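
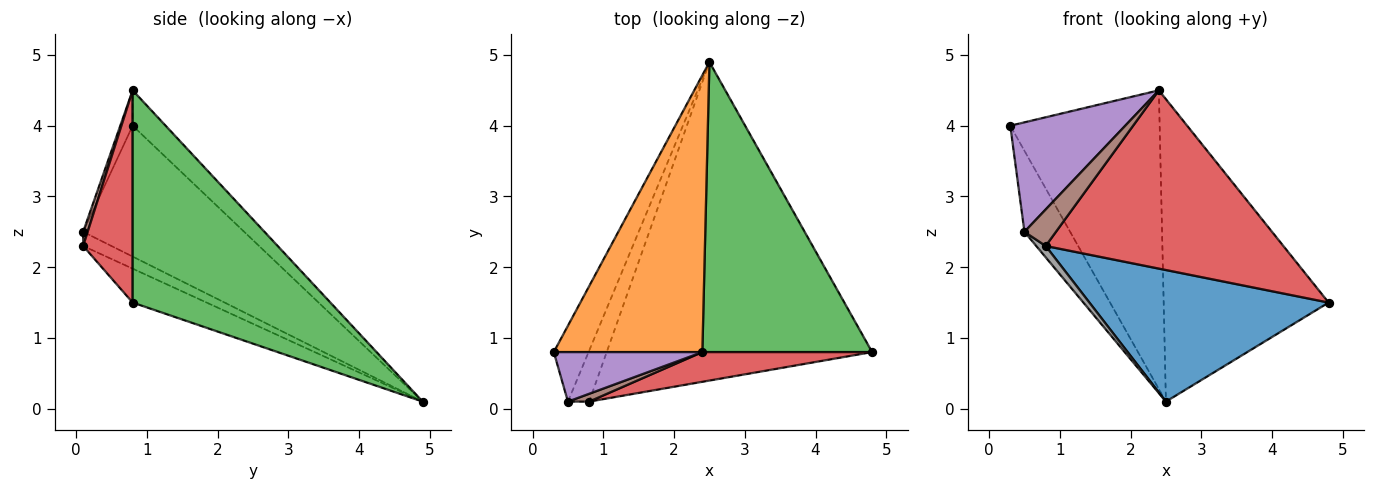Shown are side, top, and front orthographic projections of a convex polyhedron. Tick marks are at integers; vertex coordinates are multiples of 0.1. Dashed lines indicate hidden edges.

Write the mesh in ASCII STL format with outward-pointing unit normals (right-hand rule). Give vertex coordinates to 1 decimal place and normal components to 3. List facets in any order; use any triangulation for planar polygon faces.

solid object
 facet normal -0.117 -0.379 -0.918
  outer loop
   vertex 0.8 0.1 2.3
   vertex 2.5 4.9 0.1
   vertex 4.8 0.8 1.5
  endloop
 endfacet
 facet normal -0.160 0.724 0.671
  outer loop
   vertex 2.4 0.8 4.5
   vertex 2.5 4.9 0.1
   vertex 0.3 0.8 4.0
  endloop
 endfacet
 facet normal 0.654 0.546 0.523
  outer loop
   vertex 2.4 0.8 4.5
   vertex 4.8 0.8 1.5
   vertex 2.5 4.9 0.1
  endloop
 endfacet
 facet normal 0.201 -0.966 0.161
  outer loop
   vertex 2.4 0.8 4.5
   vertex 0.8 0.1 2.3
   vertex 4.8 0.8 1.5
  endloop
 endfacet
 facet normal -0.098 -0.907 0.410
  outer loop
   vertex 0.5 0.1 2.5
   vertex 2.4 0.8 4.5
   vertex 0.3 0.8 4.0
  endloop
 endfacet
 facet normal 0.138 -0.968 0.208
  outer loop
   vertex 0.5 0.1 2.5
   vertex 0.8 0.1 2.3
   vertex 2.4 0.8 4.5
  endloop
 endfacet
 facet normal -0.932 0.264 -0.248
  outer loop
   vertex 0.5 0.1 2.5
   vertex 0.3 0.8 4.0
   vertex 2.5 4.9 0.1
  endloop
 endfacet
 facet normal -0.545 -0.182 -0.818
  outer loop
   vertex 0.5 0.1 2.5
   vertex 2.5 4.9 0.1
   vertex 0.8 0.1 2.3
  endloop
 endfacet
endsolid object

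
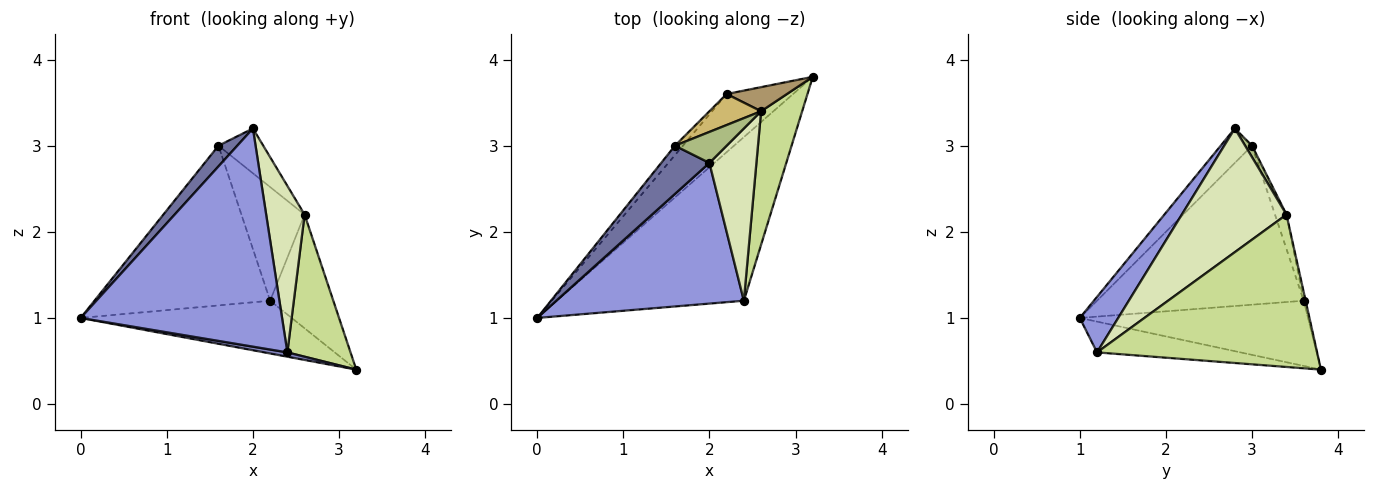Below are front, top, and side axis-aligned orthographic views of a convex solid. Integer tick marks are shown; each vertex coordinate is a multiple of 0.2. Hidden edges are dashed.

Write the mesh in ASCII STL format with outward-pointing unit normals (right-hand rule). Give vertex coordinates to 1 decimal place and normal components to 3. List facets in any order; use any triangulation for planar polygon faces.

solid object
 facet normal -0.549 -0.329 0.768
  outer loop
   vertex 1.6 3.0 3.0
   vertex 0.0 1.0 1.0
   vertex 2.0 2.8 3.2
  endloop
 endfacet
 facet normal -0.162 -0.026 -0.986
  outer loop
   vertex 2.4 1.2 0.6
   vertex 0.0 1.0 1.0
   vertex 3.2 3.8 0.4
  endloop
 endfacet
 facet normal 0.158 -0.830 0.535
  outer loop
   vertex 2.4 1.2 0.6
   vertex 2.0 2.8 3.2
   vertex 0.0 1.0 1.0
  endloop
 endfacet
 facet normal -0.588 0.544 -0.599
  outer loop
   vertex 2.2 3.6 1.2
   vertex 3.2 3.8 0.4
   vertex 0.0 1.0 1.0
  endloop
 endfacet
 facet normal -0.761 0.647 -0.038
  outer loop
   vertex 2.2 3.6 1.2
   vertex 0.0 1.0 1.0
   vertex 1.6 3.0 3.0
  endloop
 endfacet
 facet normal 0.125 0.816 0.565
  outer loop
   vertex 2.6 3.4 2.2
   vertex 1.6 3.0 3.0
   vertex 2.0 2.8 3.2
  endloop
 endfacet
 facet normal 0.930 -0.267 0.251
  outer loop
   vertex 2.6 3.4 2.2
   vertex 2.4 1.2 0.6
   vertex 3.2 3.8 0.4
  endloop
 endfacet
 facet normal 0.884 -0.325 0.336
  outer loop
   vertex 2.6 3.4 2.2
   vertex 2.0 2.8 3.2
   vertex 2.4 1.2 0.6
  endloop
 endfacet
 facet normal -0.030 0.978 0.207
  outer loop
   vertex 2.6 3.4 2.2
   vertex 3.2 3.8 0.4
   vertex 2.2 3.6 1.2
  endloop
 endfacet
 facet normal -0.173 0.950 0.259
  outer loop
   vertex 2.6 3.4 2.2
   vertex 2.2 3.6 1.2
   vertex 1.6 3.0 3.0
  endloop
 endfacet
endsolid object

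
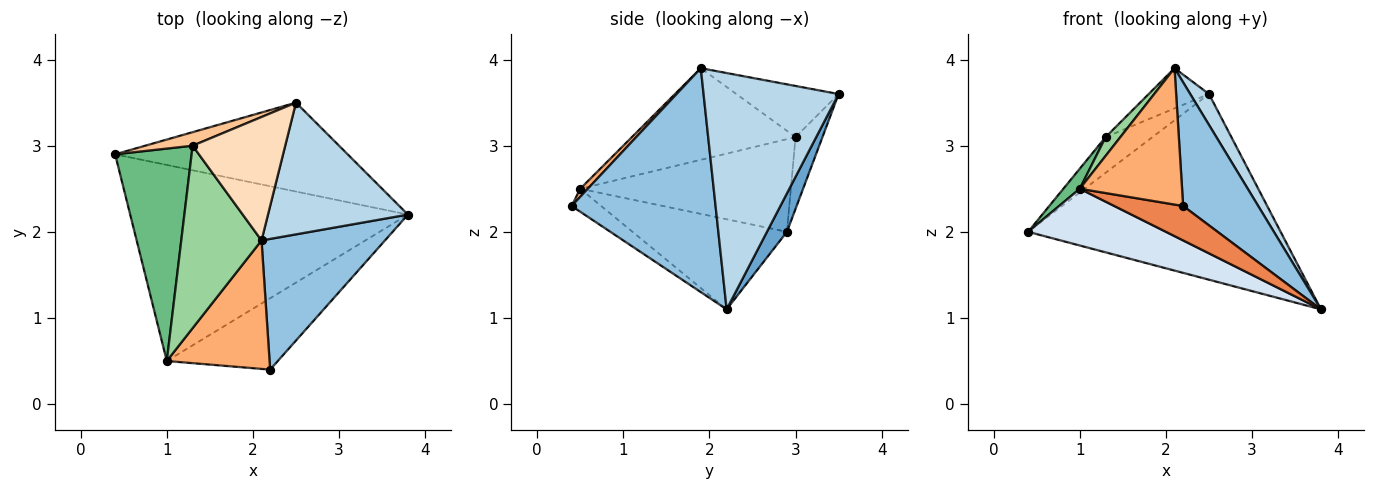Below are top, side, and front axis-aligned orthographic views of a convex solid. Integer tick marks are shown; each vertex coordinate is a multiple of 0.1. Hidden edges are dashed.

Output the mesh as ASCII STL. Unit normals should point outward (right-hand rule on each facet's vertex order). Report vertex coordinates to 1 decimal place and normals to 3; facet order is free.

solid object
 facet normal 0.071 0.900 -0.431
  outer loop
   vertex 2.5 3.5 3.6
   vertex 3.8 2.2 1.1
   vertex 0.4 2.9 2.0
  endloop
 endfacet
 facet normal 0.797 -0.415 0.439
  outer loop
   vertex 2.1 1.9 3.9
   vertex 2.2 0.4 2.3
   vertex 3.8 2.2 1.1
  endloop
 endfacet
 facet normal 0.854 -0.119 0.506
  outer loop
   vertex 2.1 1.9 3.9
   vertex 3.8 2.2 1.1
   vertex 2.5 3.5 3.6
  endloop
 endfacet
 facet normal -0.297 -0.265 -0.917
  outer loop
   vertex 1.0 0.5 2.5
   vertex 0.4 2.9 2.0
   vertex 3.8 2.2 1.1
  endloop
 endfacet
 facet normal -0.183 -0.427 -0.885
  outer loop
   vertex 1.0 0.5 2.5
   vertex 3.8 2.2 1.1
   vertex 2.2 0.4 2.3
  endloop
 endfacet
 facet normal 0.054 -0.727 0.685
  outer loop
   vertex 1.0 0.5 2.5
   vertex 2.2 0.4 2.3
   vertex 2.1 1.9 3.9
  endloop
 endfacet
 facet normal -0.473 0.824 0.312
  outer loop
   vertex 1.3 3.0 3.1
   vertex 2.5 3.5 3.6
   vertex 0.4 2.9 2.0
  endloop
 endfacet
 facet normal -0.465 0.274 0.842
  outer loop
   vertex 1.3 3.0 3.1
   vertex 2.1 1.9 3.9
   vertex 2.5 3.5 3.6
  endloop
 endfacet
 facet normal -0.770 -0.060 0.635
  outer loop
   vertex 1.3 3.0 3.1
   vertex 0.4 2.9 2.0
   vertex 1.0 0.5 2.5
  endloop
 endfacet
 facet normal -0.750 -0.068 0.657
  outer loop
   vertex 1.3 3.0 3.1
   vertex 1.0 0.5 2.5
   vertex 2.1 1.9 3.9
  endloop
 endfacet
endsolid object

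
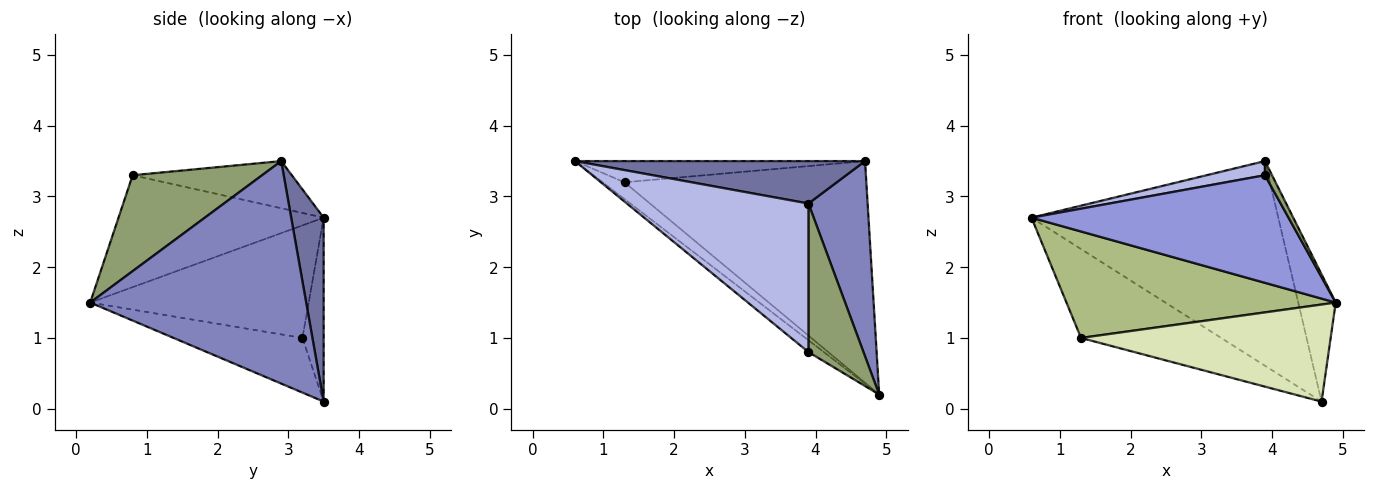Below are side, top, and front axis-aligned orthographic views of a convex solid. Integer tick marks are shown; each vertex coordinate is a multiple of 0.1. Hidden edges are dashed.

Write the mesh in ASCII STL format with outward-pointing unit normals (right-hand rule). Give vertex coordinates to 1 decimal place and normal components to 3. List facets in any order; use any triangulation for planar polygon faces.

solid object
 facet normal 0.128 0.971 0.201
  outer loop
   vertex 3.9 2.9 3.5
   vertex 4.7 3.5 0.1
   vertex 0.6 3.5 2.7
  endloop
 endfacet
 facet normal 0.953 0.165 0.253
  outer loop
   vertex 3.9 2.9 3.5
   vertex 4.9 0.2 1.5
   vertex 4.7 3.5 0.1
  endloop
 endfacet
 facet normal -0.622 -0.779 -0.086
  outer loop
   vertex 3.9 0.8 3.3
   vertex 0.6 3.5 2.7
   vertex 4.9 0.2 1.5
  endloop
 endfacet
 facet normal -0.250 -0.092 0.964
  outer loop
   vertex 3.9 0.8 3.3
   vertex 3.9 2.9 3.5
   vertex 0.6 3.5 2.7
  endloop
 endfacet
 facet normal 0.866 -0.047 0.497
  outer loop
   vertex 3.9 0.8 3.3
   vertex 4.9 0.2 1.5
   vertex 3.9 2.9 3.5
  endloop
 endfacet
 facet normal -0.625 -0.771 -0.122
  outer loop
   vertex 1.3 3.2 1.0
   vertex 4.9 0.2 1.5
   vertex 0.6 3.5 2.7
  endloop
 endfacet
 facet normal -0.146 0.962 -0.230
  outer loop
   vertex 1.3 3.2 1.0
   vertex 0.6 3.5 2.7
   vertex 4.7 3.5 0.1
  endloop
 endfacet
 facet normal -0.203 -0.393 -0.897
  outer loop
   vertex 1.3 3.2 1.0
   vertex 4.7 3.5 0.1
   vertex 4.9 0.2 1.5
  endloop
 endfacet
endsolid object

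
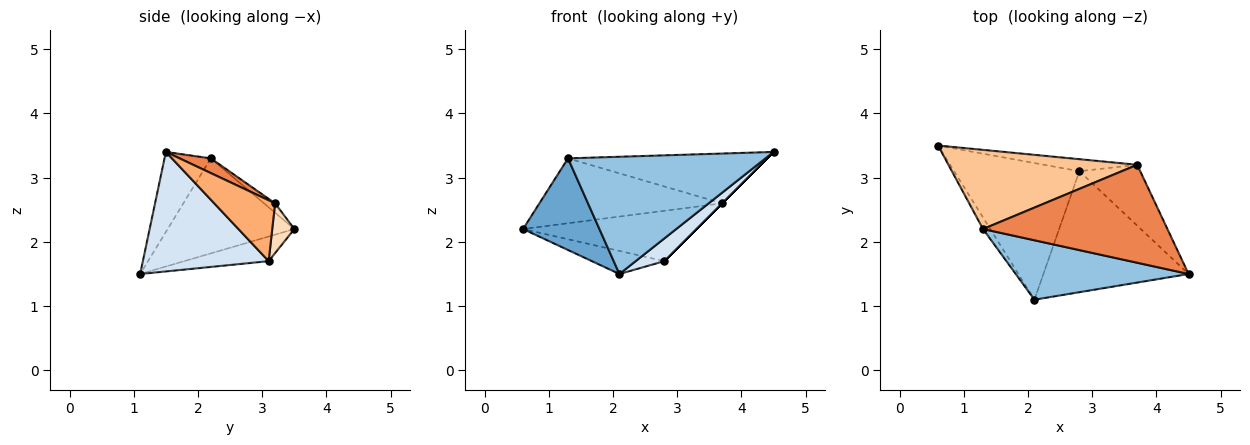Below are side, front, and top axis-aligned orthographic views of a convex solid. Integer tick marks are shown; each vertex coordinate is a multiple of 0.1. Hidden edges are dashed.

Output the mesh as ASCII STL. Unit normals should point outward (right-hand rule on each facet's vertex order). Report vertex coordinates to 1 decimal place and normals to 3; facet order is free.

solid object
 facet normal -0.855 -0.515 -0.065
  outer loop
   vertex 1.3 2.2 3.3
   vertex 0.6 3.5 2.2
   vertex 2.1 1.1 1.5
  endloop
 endfacet
 facet normal -0.205 -0.873 0.443
  outer loop
   vertex 1.3 2.2 3.3
   vertex 2.1 1.1 1.5
   vertex 4.5 1.5 3.4
  endloop
 endfacet
 facet normal -0.190 0.163 -0.968
  outer loop
   vertex 2.8 3.1 1.7
   vertex 2.1 1.1 1.5
   vertex 0.6 3.5 2.2
  endloop
 endfacet
 facet normal 0.629 -0.144 -0.764
  outer loop
   vertex 2.8 3.1 1.7
   vertex 4.5 1.5 3.4
   vertex 2.1 1.1 1.5
  endloop
 endfacet
 facet normal 0.071 0.452 0.889
  outer loop
   vertex 3.7 3.2 2.6
   vertex 1.3 2.2 3.3
   vertex 4.5 1.5 3.4
  endloop
 endfacet
 facet normal 0.707 0.000 -0.707
  outer loop
   vertex 3.7 3.2 2.6
   vertex 4.5 1.5 3.4
   vertex 2.8 3.1 1.7
  endloop
 endfacet
 facet normal -0.038 0.633 0.773
  outer loop
   vertex 3.7 3.2 2.6
   vertex 0.6 3.5 2.2
   vertex 1.3 2.2 3.3
  endloop
 endfacet
 facet normal 0.123 0.965 -0.230
  outer loop
   vertex 3.7 3.2 2.6
   vertex 2.8 3.1 1.7
   vertex 0.6 3.5 2.2
  endloop
 endfacet
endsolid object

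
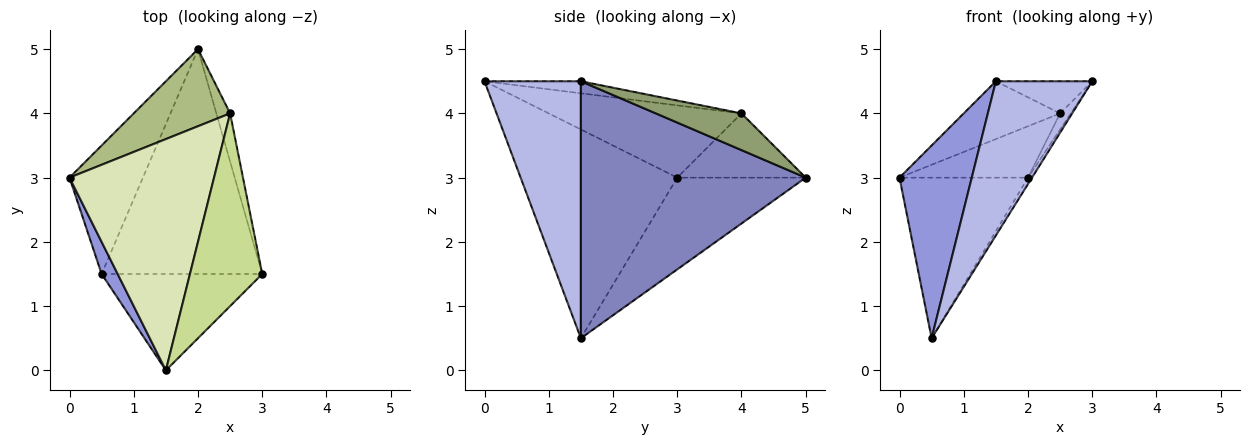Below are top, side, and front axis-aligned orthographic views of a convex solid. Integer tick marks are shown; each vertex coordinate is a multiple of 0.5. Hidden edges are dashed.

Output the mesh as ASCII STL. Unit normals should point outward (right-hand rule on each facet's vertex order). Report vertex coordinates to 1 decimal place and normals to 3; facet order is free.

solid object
 facet normal -0.615 0.615 -0.492
  outer loop
   vertex 0.5 1.5 0.5
   vertex 0.0 3.0 3.0
   vertex 2.0 5.0 3.0
  endloop
 endfacet
 facet normal 0.848 0.015 -0.530
  outer loop
   vertex 0.5 1.5 0.5
   vertex 2.0 5.0 3.0
   vertex 3.0 1.5 4.5
  endloop
 endfacet
 facet normal -0.906 -0.418 0.070
  outer loop
   vertex 1.5 0.0 4.5
   vertex 0.0 3.0 3.0
   vertex 0.5 1.5 0.5
  endloop
 endfacet
 facet normal 0.647 -0.647 -0.404
  outer loop
   vertex 1.5 0.0 4.5
   vertex 0.5 1.5 0.5
   vertex 3.0 1.5 4.5
  endloop
 endfacet
 facet normal 0.930 0.116 -0.349
  outer loop
   vertex 2.5 4.0 4.0
   vertex 3.0 1.5 4.5
   vertex 2.0 5.0 3.0
  endloop
 endfacet
 facet normal -0.485 0.485 0.728
  outer loop
   vertex 2.5 4.0 4.0
   vertex 2.0 5.0 3.0
   vertex 0.0 3.0 3.0
  endloop
 endfacet
 facet normal -0.162 0.162 0.973
  outer loop
   vertex 2.5 4.0 4.0
   vertex 1.5 0.0 4.5
   vertex 3.0 1.5 4.5
  endloop
 endfacet
 facet normal -0.436 0.218 0.873
  outer loop
   vertex 2.5 4.0 4.0
   vertex 0.0 3.0 3.0
   vertex 1.5 0.0 4.5
  endloop
 endfacet
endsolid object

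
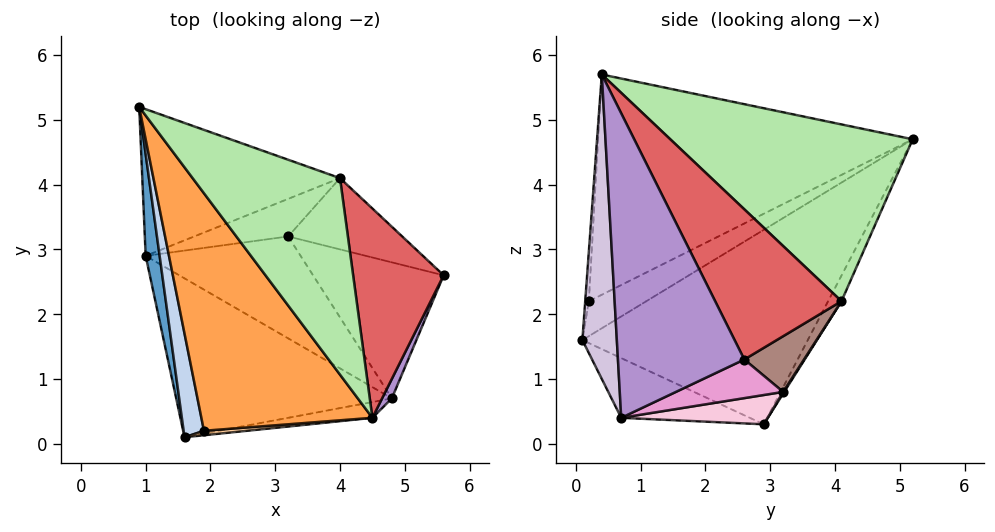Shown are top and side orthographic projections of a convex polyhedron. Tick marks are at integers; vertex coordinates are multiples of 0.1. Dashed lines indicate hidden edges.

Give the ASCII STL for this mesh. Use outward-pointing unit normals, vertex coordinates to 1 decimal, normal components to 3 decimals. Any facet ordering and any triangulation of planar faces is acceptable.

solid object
 facet normal -0.982 -0.178 0.071
  outer loop
   vertex 1.0 2.9 0.3
   vertex 1.6 0.1 1.6
   vertex 0.9 5.2 4.7
  endloop
 endfacet
 facet normal -0.796 -0.391 0.463
  outer loop
   vertex 1.9 0.2 2.2
   vertex 0.9 5.2 4.7
   vertex 1.6 0.1 1.6
  endloop
 endfacet
 facet normal -0.716 -0.421 0.556
  outer loop
   vertex 1.9 0.2 2.2
   vertex 4.5 0.4 5.7
   vertex 0.9 5.2 4.7
  endloop
 endfacet
 facet normal -0.387 -0.858 0.337
  outer loop
   vertex 1.9 0.2 2.2
   vertex 1.6 0.1 1.6
   vertex 4.5 0.4 5.7
  endloop
 endfacet
 facet normal -0.060 0.884 -0.463
  outer loop
   vertex 4.0 4.1 2.2
   vertex 1.0 2.9 0.3
   vertex 0.9 5.2 4.7
  endloop
 endfacet
 facet normal 0.626 0.579 0.522
  outer loop
   vertex 4.0 4.1 2.2
   vertex 0.9 5.2 4.7
   vertex 4.5 0.4 5.7
  endloop
 endfacet
 facet normal 0.733 0.517 0.442
  outer loop
   vertex 4.0 4.1 2.2
   vertex 4.5 0.4 5.7
   vertex 5.6 2.6 1.3
  endloop
 endfacet
 facet normal -0.238 -0.451 -0.860
  outer loop
   vertex 4.8 0.7 0.4
   vertex 1.6 0.1 1.6
   vertex 1.0 2.9 0.3
  endloop
 endfacet
 facet normal 0.916 -0.400 0.029
  outer loop
   vertex 4.8 0.7 0.4
   vertex 5.6 2.6 1.3
   vertex 4.5 0.4 5.7
  endloop
 endfacet
 facet normal 0.167 -0.985 -0.046
  outer loop
   vertex 4.8 0.7 0.4
   vertex 4.5 0.4 5.7
   vertex 1.6 0.1 1.6
  endloop
 endfacet
 facet normal 0.309 0.710 -0.633
  outer loop
   vertex 3.2 3.2 0.8
   vertex 4.0 4.1 2.2
   vertex 5.6 2.6 1.3
  endloop
 endfacet
 facet normal 0.009 0.839 -0.545
  outer loop
   vertex 3.2 3.2 0.8
   vertex 1.0 2.9 0.3
   vertex 4.0 4.1 2.2
  endloop
 endfacet
 facet normal 0.269 0.318 -0.909
  outer loop
   vertex 3.2 3.2 0.8
   vertex 5.6 2.6 1.3
   vertex 4.8 0.7 0.4
  endloop
 endfacet
 facet normal 0.179 0.266 -0.947
  outer loop
   vertex 3.2 3.2 0.8
   vertex 4.8 0.7 0.4
   vertex 1.0 2.9 0.3
  endloop
 endfacet
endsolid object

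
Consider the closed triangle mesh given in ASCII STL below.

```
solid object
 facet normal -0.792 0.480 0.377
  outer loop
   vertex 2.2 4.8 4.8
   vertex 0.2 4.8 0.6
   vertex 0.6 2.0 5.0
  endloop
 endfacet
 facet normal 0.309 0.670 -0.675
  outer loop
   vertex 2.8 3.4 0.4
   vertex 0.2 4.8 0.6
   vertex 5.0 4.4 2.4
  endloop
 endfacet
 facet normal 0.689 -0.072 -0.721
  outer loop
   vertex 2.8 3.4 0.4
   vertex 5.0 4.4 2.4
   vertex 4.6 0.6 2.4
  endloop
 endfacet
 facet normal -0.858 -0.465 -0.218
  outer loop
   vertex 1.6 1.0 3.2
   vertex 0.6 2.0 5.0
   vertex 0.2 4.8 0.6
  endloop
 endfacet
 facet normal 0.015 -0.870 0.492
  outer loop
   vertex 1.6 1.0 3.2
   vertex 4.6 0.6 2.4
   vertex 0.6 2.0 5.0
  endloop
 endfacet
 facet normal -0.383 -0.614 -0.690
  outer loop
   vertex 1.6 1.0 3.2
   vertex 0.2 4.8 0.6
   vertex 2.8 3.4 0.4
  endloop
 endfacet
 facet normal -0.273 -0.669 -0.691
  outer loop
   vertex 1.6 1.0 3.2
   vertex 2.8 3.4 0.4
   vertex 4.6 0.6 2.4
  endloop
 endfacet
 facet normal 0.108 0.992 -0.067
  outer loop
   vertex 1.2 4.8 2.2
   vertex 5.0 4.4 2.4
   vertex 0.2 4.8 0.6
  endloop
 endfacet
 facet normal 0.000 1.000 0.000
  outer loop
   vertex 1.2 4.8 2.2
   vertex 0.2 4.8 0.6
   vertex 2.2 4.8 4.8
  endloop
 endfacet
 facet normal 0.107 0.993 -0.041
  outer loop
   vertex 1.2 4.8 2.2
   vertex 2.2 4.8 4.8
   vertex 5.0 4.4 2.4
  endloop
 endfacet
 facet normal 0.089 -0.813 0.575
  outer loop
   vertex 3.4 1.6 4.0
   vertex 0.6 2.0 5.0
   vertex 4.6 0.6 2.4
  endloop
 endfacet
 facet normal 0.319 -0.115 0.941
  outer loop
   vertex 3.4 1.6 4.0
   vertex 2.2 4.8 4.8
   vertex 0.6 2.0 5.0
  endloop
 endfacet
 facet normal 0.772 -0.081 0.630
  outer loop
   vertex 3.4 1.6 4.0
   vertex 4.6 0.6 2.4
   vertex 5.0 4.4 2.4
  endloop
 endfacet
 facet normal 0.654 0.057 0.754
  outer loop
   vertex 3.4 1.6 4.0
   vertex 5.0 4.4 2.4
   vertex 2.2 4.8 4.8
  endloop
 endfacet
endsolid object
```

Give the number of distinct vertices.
9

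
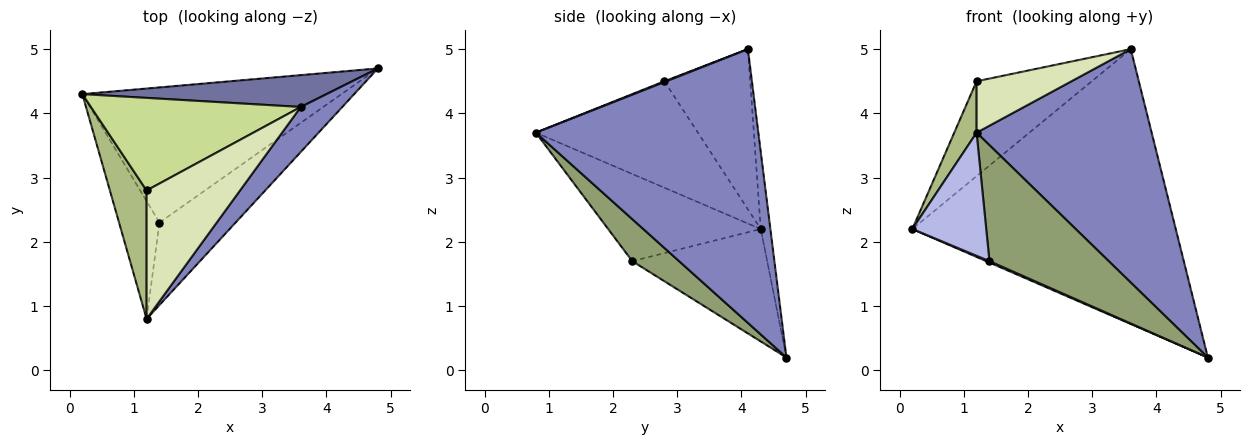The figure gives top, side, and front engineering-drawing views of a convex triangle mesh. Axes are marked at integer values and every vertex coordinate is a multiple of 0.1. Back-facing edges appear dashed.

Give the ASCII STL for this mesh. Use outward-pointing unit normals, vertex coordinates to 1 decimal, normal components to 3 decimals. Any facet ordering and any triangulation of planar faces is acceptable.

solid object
 facet normal -0.036 0.993 0.115
  outer loop
   vertex 3.6 4.1 5.0
   vertex 4.8 4.7 0.2
   vertex 0.2 4.3 2.2
  endloop
 endfacet
 facet normal 0.780 -0.614 0.118
  outer loop
   vertex 3.6 4.1 5.0
   vertex 1.2 0.8 3.7
   vertex 4.8 4.7 0.2
  endloop
 endfacet
 facet normal -0.398 -0.009 -0.917
  outer loop
   vertex 1.4 2.3 1.7
   vertex 0.2 4.3 2.2
   vertex 4.8 4.7 0.2
  endloop
 endfacet
 facet normal -0.831 -0.402 -0.385
  outer loop
   vertex 1.4 2.3 1.7
   vertex 1.2 0.8 3.7
   vertex 0.2 4.3 2.2
  endloop
 endfacet
 facet normal 0.305 -0.776 -0.552
  outer loop
   vertex 1.4 2.3 1.7
   vertex 4.8 4.7 0.2
   vertex 1.2 0.8 3.7
  endloop
 endfacet
 facet normal -0.937 -0.129 0.323
  outer loop
   vertex 1.2 2.8 4.5
   vertex 0.2 4.3 2.2
   vertex 1.2 0.8 3.7
  endloop
 endfacet
 facet normal -0.470 0.631 0.616
  outer loop
   vertex 1.2 2.8 4.5
   vertex 3.6 4.1 5.0
   vertex 0.2 4.3 2.2
  endloop
 endfacet
 facet normal 0.008 -0.371 0.928
  outer loop
   vertex 1.2 2.8 4.5
   vertex 1.2 0.8 3.7
   vertex 3.6 4.1 5.0
  endloop
 endfacet
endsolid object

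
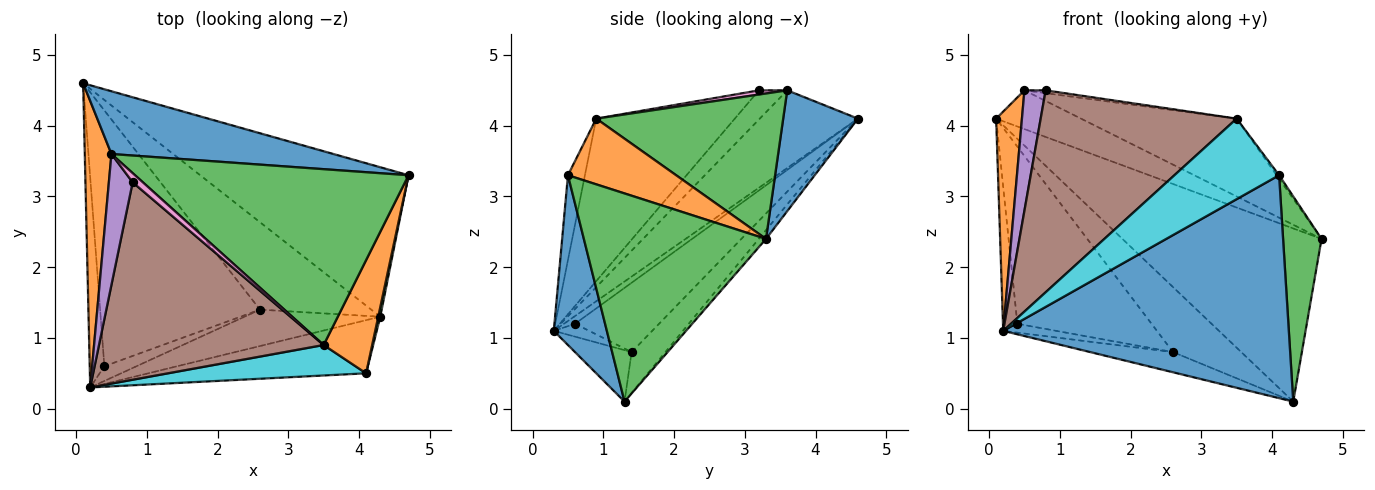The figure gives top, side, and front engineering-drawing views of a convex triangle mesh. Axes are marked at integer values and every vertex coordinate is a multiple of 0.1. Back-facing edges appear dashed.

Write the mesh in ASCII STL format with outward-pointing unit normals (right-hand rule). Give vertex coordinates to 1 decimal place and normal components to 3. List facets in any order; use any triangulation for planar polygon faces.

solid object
 facet normal 0.420 0.477 0.772
  outer loop
   vertex 0.5 3.6 4.5
   vertex 4.7 3.3 2.4
   vertex 0.1 4.6 4.1
  endloop
 endfacet
 facet normal -0.918 -0.241 0.315
  outer loop
   vertex 0.5 3.6 4.5
   vertex 0.1 4.6 4.1
   vertex 0.2 0.3 1.1
  endloop
 endfacet
 facet normal 0.437 0.364 0.822
  outer loop
   vertex 3.5 0.9 4.1
   vertex 4.7 3.3 2.4
   vertex 0.5 3.6 4.5
  endloop
 endfacet
 facet normal -0.028 0.757 -0.653
  outer loop
   vertex 4.3 1.3 0.1
   vertex 0.1 4.6 4.1
   vertex 4.7 3.3 2.4
  endloop
 endfacet
 facet normal -0.670 -0.502 0.547
  outer loop
   vertex 0.8 3.2 4.5
   vertex 0.5 3.6 4.5
   vertex 0.2 0.3 1.1
  endloop
 endfacet
 facet normal -0.451 -0.638 0.624
  outer loop
   vertex 0.8 3.2 4.5
   vertex 0.2 0.3 1.1
   vertex 3.5 0.9 4.1
  endloop
 endfacet
 facet normal 0.365 0.274 0.890
  outer loop
   vertex 0.8 3.2 4.5
   vertex 3.5 0.9 4.1
   vertex 0.5 3.6 4.5
  endloop
 endfacet
 facet normal -0.283 0.572 -0.770
  outer loop
   vertex 2.6 1.4 0.8
   vertex 0.1 4.6 4.1
   vertex 4.3 1.3 0.1
  endloop
 endfacet
 facet normal -0.315 0.460 -0.830
  outer loop
   vertex 2.6 1.4 0.8
   vertex 4.3 1.3 0.1
   vertex 0.2 0.3 1.1
  endloop
 endfacet
 facet normal -0.150 -0.925 0.350
  outer loop
   vertex 4.1 0.5 3.3
   vertex 3.5 0.9 4.1
   vertex 0.2 0.3 1.1
  endloop
 endfacet
 facet normal 0.178 -0.957 -0.228
  outer loop
   vertex 4.1 0.5 3.3
   vertex 0.2 0.3 1.1
   vertex 4.3 1.3 0.1
  endloop
 endfacet
 facet normal 0.804 0.019 0.594
  outer loop
   vertex 4.1 0.5 3.3
   vertex 4.7 3.3 2.4
   vertex 3.5 0.9 4.1
  endloop
 endfacet
 facet normal 0.978 -0.207 0.009
  outer loop
   vertex 4.1 0.5 3.3
   vertex 4.3 1.3 0.1
   vertex 4.7 3.3 2.4
  endloop
 endfacet
 facet normal -0.399 0.518 -0.756
  outer loop
   vertex 0.4 0.6 1.2
   vertex 0.2 0.3 1.1
   vertex 0.1 4.6 4.1
  endloop
 endfacet
 facet normal -0.336 0.536 -0.774
  outer loop
   vertex 0.4 0.6 1.2
   vertex 0.1 4.6 4.1
   vertex 2.6 1.4 0.8
  endloop
 endfacet
 facet normal -0.324 0.487 -0.811
  outer loop
   vertex 0.4 0.6 1.2
   vertex 2.6 1.4 0.8
   vertex 0.2 0.3 1.1
  endloop
 endfacet
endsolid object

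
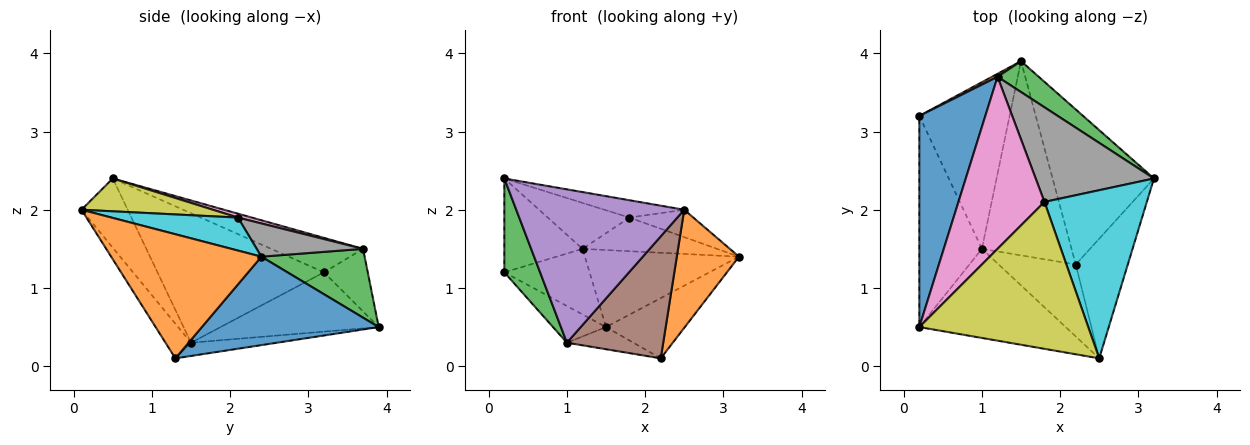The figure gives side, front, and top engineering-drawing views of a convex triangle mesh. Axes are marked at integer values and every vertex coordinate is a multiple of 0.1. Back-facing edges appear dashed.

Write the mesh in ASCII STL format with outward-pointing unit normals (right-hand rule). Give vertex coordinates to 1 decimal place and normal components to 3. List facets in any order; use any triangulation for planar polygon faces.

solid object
 facet normal 0.631 0.281 -0.723
  outer loop
   vertex 2.2 1.3 0.1
   vertex 1.5 3.9 0.5
   vertex 3.2 2.4 1.4
  endloop
 endfacet
 facet normal 0.862 -0.356 -0.361
  outer loop
   vertex 2.5 0.1 2.0
   vertex 2.2 1.3 0.1
   vertex 3.2 2.4 1.4
  endloop
 endfacet
 facet normal 0.528 0.788 0.316
  outer loop
   vertex 1.2 3.7 1.5
   vertex 3.2 2.4 1.4
   vertex 1.5 3.9 0.5
  endloop
 endfacet
 facet normal -0.145 0.112 -0.983
  outer loop
   vertex 1.0 1.5 0.3
   vertex 1.5 3.9 0.5
   vertex 2.2 1.3 0.1
  endloop
 endfacet
 facet normal -0.231 -0.841 -0.489
  outer loop
   vertex 1.0 1.5 0.3
   vertex 2.5 0.1 2.0
   vertex 0.2 0.5 2.4
  endloop
 endfacet
 facet normal -0.223 -0.840 -0.495
  outer loop
   vertex 1.0 1.5 0.3
   vertex 2.2 1.3 0.1
   vertex 2.5 0.1 2.0
  endloop
 endfacet
 facet normal 0.044 0.258 0.965
  outer loop
   vertex 1.8 2.1 1.9
   vertex 1.2 3.7 1.5
   vertex 0.2 0.5 2.4
  endloop
 endfacet
 facet normal 0.256 0.324 0.911
  outer loop
   vertex 1.8 2.1 1.9
   vertex 3.2 2.4 1.4
   vertex 1.2 3.7 1.5
  endloop
 endfacet
 facet normal 0.190 0.115 0.975
  outer loop
   vertex 1.8 2.1 1.9
   vertex 0.2 0.5 2.4
   vertex 2.5 0.1 2.0
  endloop
 endfacet
 facet normal 0.303 0.153 0.941
  outer loop
   vertex 1.8 2.1 1.9
   vertex 2.5 0.1 2.0
   vertex 3.2 2.4 1.4
  endloop
 endfacet
 facet normal -0.431 0.367 0.825
  outer loop
   vertex 0.2 3.2 1.2
   vertex 0.2 0.5 2.4
   vertex 1.2 3.7 1.5
  endloop
 endfacet
 facet normal -0.457 0.889 0.041
  outer loop
   vertex 0.2 3.2 1.2
   vertex 1.2 3.7 1.5
   vertex 1.5 3.9 0.5
  endloop
 endfacet
 facet normal -0.884 -0.190 -0.427
  outer loop
   vertex 0.2 3.2 1.2
   vertex 1.0 1.5 0.3
   vertex 0.2 0.5 2.4
  endloop
 endfacet
 facet normal -0.540 0.181 -0.822
  outer loop
   vertex 0.2 3.2 1.2
   vertex 1.5 3.9 0.5
   vertex 1.0 1.5 0.3
  endloop
 endfacet
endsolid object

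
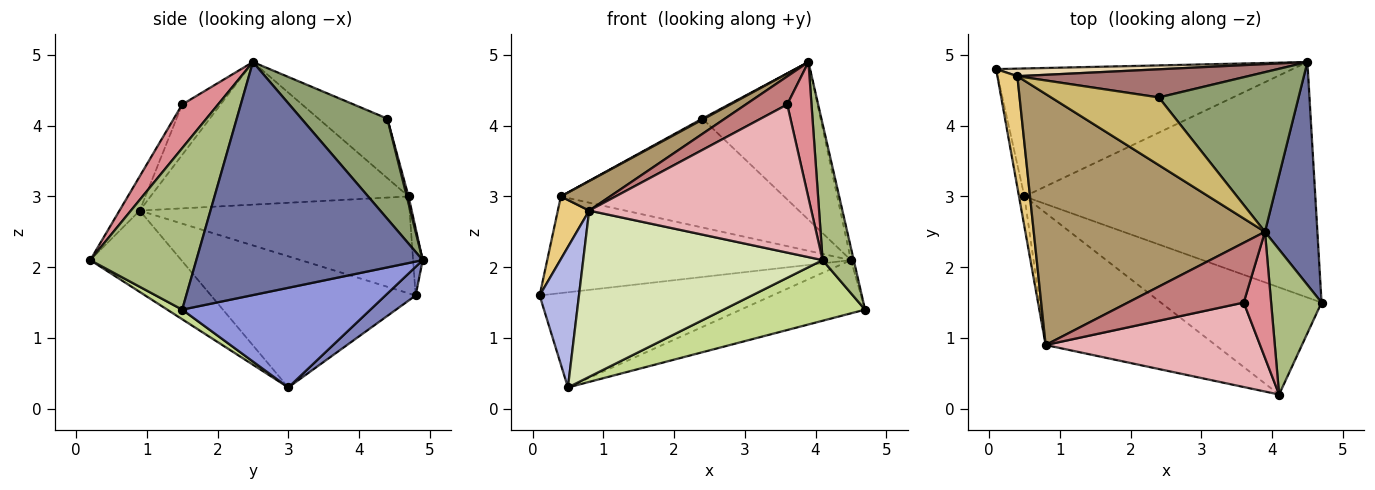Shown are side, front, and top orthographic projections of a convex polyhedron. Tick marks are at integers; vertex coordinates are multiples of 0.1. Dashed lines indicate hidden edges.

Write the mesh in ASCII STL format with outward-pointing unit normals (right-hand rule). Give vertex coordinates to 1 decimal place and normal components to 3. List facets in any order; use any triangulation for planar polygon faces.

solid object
 facet normal 0.976 0.012 0.219
  outer loop
   vertex 3.9 2.5 4.9
   vertex 4.7 1.5 1.4
   vertex 4.5 4.9 2.1
  endloop
 endfacet
 facet normal 0.077 0.595 -0.800
  outer loop
   vertex 0.5 3.0 0.3
   vertex 0.1 4.8 1.6
   vertex 4.5 4.9 2.1
  endloop
 endfacet
 facet normal 0.317 0.209 -0.925
  outer loop
   vertex 0.5 3.0 0.3
   vertex 4.5 4.9 2.1
   vertex 4.7 1.5 1.4
  endloop
 endfacet
 facet normal -0.981 -0.189 -0.041
  outer loop
   vertex 0.5 3.0 0.3
   vertex 0.8 0.9 2.8
   vertex 0.1 4.8 1.6
  endloop
 endfacet
 facet normal 0.455 0.626 0.634
  outer loop
   vertex 2.4 4.4 4.1
   vertex 3.9 2.5 4.9
   vertex 4.5 4.9 2.1
  endloop
 endfacet
 facet normal 0.919 -0.270 0.287
  outer loop
   vertex 4.1 0.2 2.1
   vertex 4.7 1.5 1.4
   vertex 3.9 2.5 4.9
  endloop
 endfacet
 facet normal 0.052 -0.492 -0.869
  outer loop
   vertex 4.1 0.2 2.1
   vertex 0.5 3.0 0.3
   vertex 4.7 1.5 1.4
  endloop
 endfacet
 facet normal -0.286 -0.750 -0.596
  outer loop
   vertex 4.1 0.2 2.1
   vertex 0.8 0.9 2.8
   vertex 0.5 3.0 0.3
  endloop
 endfacet
 facet normal -0.522 -0.100 0.847
  outer loop
   vertex 0.4 4.7 3.0
   vertex 0.8 0.9 2.8
   vertex 3.9 2.5 4.9
  endloop
 endfacet
 facet normal -0.483 -0.013 0.875
  outer loop
   vertex 0.4 4.7 3.0
   vertex 3.9 2.5 4.9
   vertex 2.4 4.4 4.1
  endloop
 endfacet
 facet normal -0.973 -0.113 0.200
  outer loop
   vertex 0.4 4.7 3.0
   vertex 0.1 4.8 1.6
   vertex 0.8 0.9 2.8
  endloop
 endfacet
 facet normal -0.032 0.996 0.078
  outer loop
   vertex 0.4 4.7 3.0
   vertex 4.5 4.9 2.1
   vertex 0.1 4.8 1.6
  endloop
 endfacet
 facet normal 0.008 0.968 0.250
  outer loop
   vertex 0.4 4.7 3.0
   vertex 2.4 4.4 4.1
   vertex 4.5 4.9 2.1
  endloop
 endfacet
 facet normal -0.366 -0.395 0.842
  outer loop
   vertex 3.6 1.5 4.3
   vertex 3.9 2.5 4.9
   vertex 0.8 0.9 2.8
  endloop
 endfacet
 facet normal 0.735 -0.497 0.461
  outer loop
   vertex 3.6 1.5 4.3
   vertex 4.1 0.2 2.1
   vertex 3.9 2.5 4.9
  endloop
 endfacet
 facet normal -0.079 -0.866 0.494
  outer loop
   vertex 3.6 1.5 4.3
   vertex 0.8 0.9 2.8
   vertex 4.1 0.2 2.1
  endloop
 endfacet
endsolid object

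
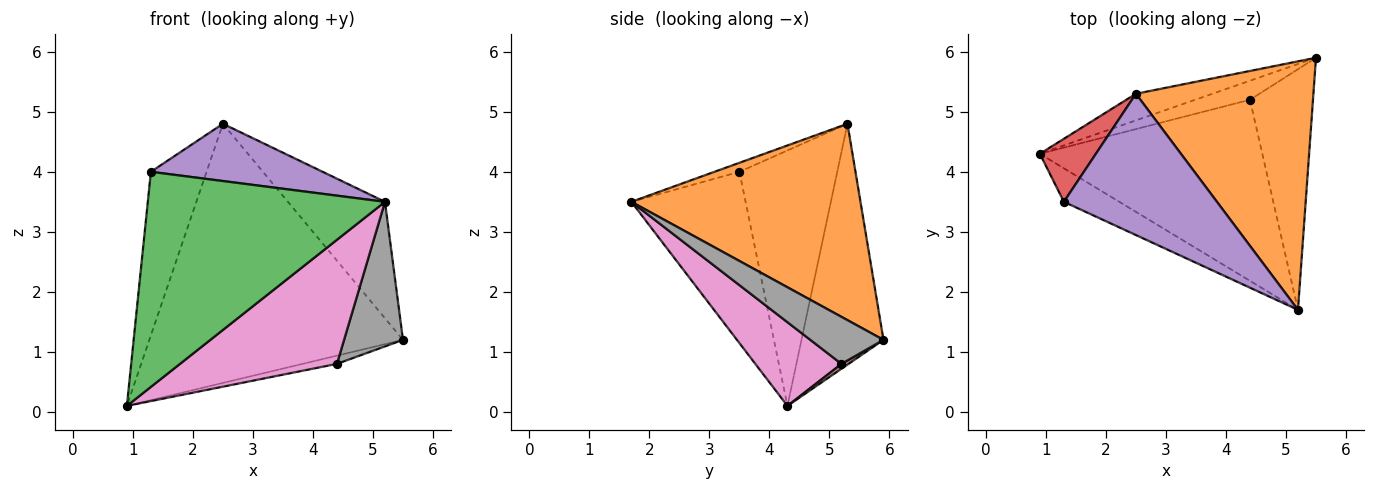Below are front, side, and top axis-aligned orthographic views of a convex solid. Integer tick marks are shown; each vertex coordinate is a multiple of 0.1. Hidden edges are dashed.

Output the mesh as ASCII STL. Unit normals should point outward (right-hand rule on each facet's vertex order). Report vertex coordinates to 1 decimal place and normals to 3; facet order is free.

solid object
 facet normal -0.306 0.947 -0.097
  outer loop
   vertex 2.5 5.3 4.8
   vertex 5.5 5.9 1.2
   vertex 0.9 4.3 0.1
  endloop
 endfacet
 facet normal 0.708 0.300 0.640
  outer loop
   vertex 2.5 5.3 4.8
   vertex 5.2 1.7 3.5
   vertex 5.5 5.9 1.2
  endloop
 endfacet
 facet normal -0.430 -0.892 -0.139
  outer loop
   vertex 1.3 3.5 4.0
   vertex 0.9 4.3 0.1
   vertex 5.2 1.7 3.5
  endloop
 endfacet
 facet normal -0.854 0.486 0.187
  outer loop
   vertex 1.3 3.5 4.0
   vertex 2.5 5.3 4.8
   vertex 0.9 4.3 0.1
  endloop
 endfacet
 facet normal -0.054 -0.375 0.925
  outer loop
   vertex 1.3 3.5 4.0
   vertex 5.2 1.7 3.5
   vertex 2.5 5.3 4.8
  endloop
 endfacet
 facet normal 0.081 0.395 -0.915
  outer loop
   vertex 4.4 5.2 0.8
   vertex 0.9 4.3 0.1
   vertex 5.5 5.9 1.2
  endloop
 endfacet
 facet normal 0.296 -0.540 -0.788
  outer loop
   vertex 4.4 5.2 0.8
   vertex 5.2 1.7 3.5
   vertex 0.9 4.3 0.1
  endloop
 endfacet
 facet normal 0.539 -0.434 -0.722
  outer loop
   vertex 4.4 5.2 0.8
   vertex 5.5 5.9 1.2
   vertex 5.2 1.7 3.5
  endloop
 endfacet
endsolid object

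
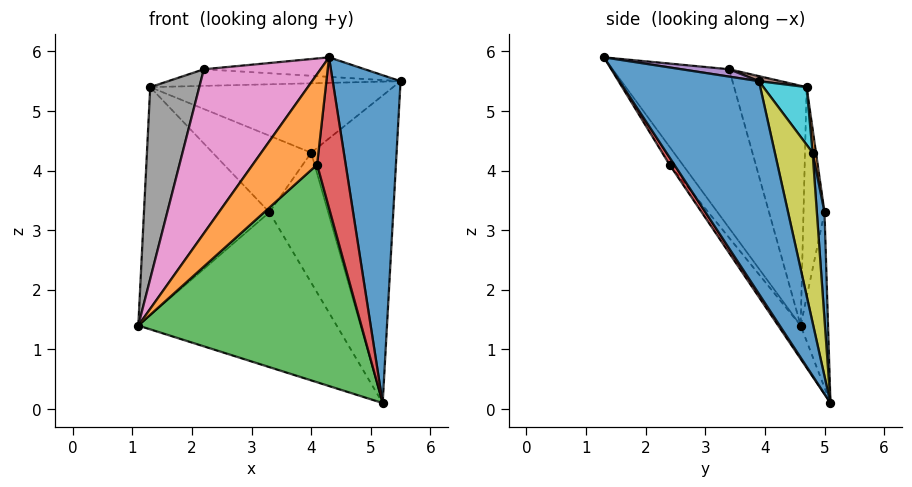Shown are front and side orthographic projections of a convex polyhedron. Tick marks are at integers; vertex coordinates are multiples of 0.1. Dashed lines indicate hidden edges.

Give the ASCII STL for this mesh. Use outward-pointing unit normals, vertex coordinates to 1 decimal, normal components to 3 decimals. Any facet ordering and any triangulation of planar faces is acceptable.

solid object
 facet normal 0.890 -0.433 -0.146
  outer loop
   vertex 5.2 5.1 0.1
   vertex 5.5 3.9 5.5
   vertex 4.3 1.3 5.9
  endloop
 endfacet
 facet normal -0.173 -0.849 -0.500
  outer loop
   vertex 4.1 2.4 4.1
   vertex 4.3 1.3 5.9
   vertex 1.1 4.6 1.4
  endloop
 endfacet
 facet normal -0.082 -0.815 -0.573
  outer loop
   vertex 4.1 2.4 4.1
   vertex 1.1 4.6 1.4
   vertex 5.2 5.1 0.1
  endloop
 endfacet
 facet normal 0.139 -0.838 -0.528
  outer loop
   vertex 4.1 2.4 4.1
   vertex 5.2 5.1 0.1
   vertex 4.3 1.3 5.9
  endloop
 endfacet
 facet normal 0.040 0.134 0.990
  outer loop
   vertex 2.2 3.4 5.7
   vertex 4.3 1.3 5.9
   vertex 5.5 3.9 5.5
  endloop
 endfacet
 facet normal 0.023 0.240 0.971
  outer loop
   vertex 2.2 3.4 5.7
   vertex 5.5 3.9 5.5
   vertex 1.3 4.7 5.4
  endloop
 endfacet
 facet normal -0.706 -0.708 -0.017
  outer loop
   vertex 2.2 3.4 5.7
   vertex 1.1 4.6 1.4
   vertex 4.3 1.3 5.9
  endloop
 endfacet
 facet normal -0.827 -0.560 0.055
  outer loop
   vertex 2.2 3.4 5.7
   vertex 1.3 4.7 5.4
   vertex 1.1 4.6 1.4
  endloop
 endfacet
 facet normal 0.398 0.900 0.178
  outer loop
   vertex 4.0 4.8 4.3
   vertex 5.5 3.9 5.5
   vertex 5.2 5.1 0.1
  endloop
 endfacet
 facet normal 0.155 0.874 0.461
  outer loop
   vertex 4.0 4.8 4.3
   vertex 1.3 4.7 5.4
   vertex 5.5 3.9 5.5
  endloop
 endfacet
 facet normal 0.129 0.986 0.107
  outer loop
   vertex 3.3 5.0 3.3
   vertex 4.0 4.8 4.3
   vertex 5.2 5.1 0.1
  endloop
 endfacet
 facet normal 0.034 0.984 0.173
  outer loop
   vertex 3.3 5.0 3.3
   vertex 1.3 4.7 5.4
   vertex 4.0 4.8 4.3
  endloop
 endfacet
 facet normal -0.137 0.989 -0.050
  outer loop
   vertex 3.3 5.0 3.3
   vertex 5.2 5.1 0.1
   vertex 1.1 4.6 1.4
  endloop
 endfacet
 facet normal -0.165 0.986 -0.016
  outer loop
   vertex 3.3 5.0 3.3
   vertex 1.1 4.6 1.4
   vertex 1.3 4.7 5.4
  endloop
 endfacet
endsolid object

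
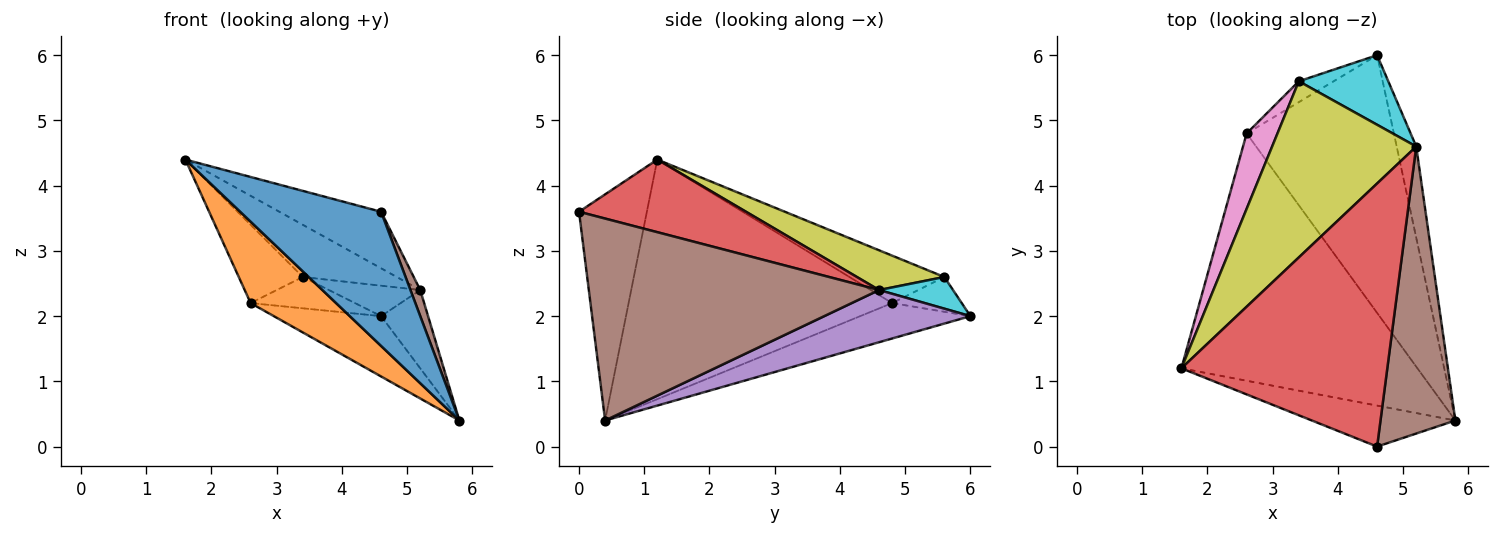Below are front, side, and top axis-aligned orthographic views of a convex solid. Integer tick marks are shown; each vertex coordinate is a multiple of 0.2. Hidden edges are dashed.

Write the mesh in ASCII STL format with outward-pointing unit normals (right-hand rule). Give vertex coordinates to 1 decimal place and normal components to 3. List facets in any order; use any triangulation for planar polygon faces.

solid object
 facet normal -0.418 -0.869 -0.265
  outer loop
   vertex 4.6 0.0 3.6
   vertex 1.6 1.2 4.4
   vertex 5.8 0.4 0.4
  endloop
 endfacet
 facet normal -0.694 -0.225 -0.684
  outer loop
   vertex 2.6 4.8 2.2
   vertex 5.8 0.4 0.4
   vertex 1.6 1.2 4.4
  endloop
 endfacet
 facet normal -0.228 0.222 -0.948
  outer loop
   vertex 2.6 4.8 2.2
   vertex 4.6 6.0 2.0
   vertex 5.8 0.4 0.4
  endloop
 endfacet
 facet normal 0.326 0.199 0.924
  outer loop
   vertex 5.2 4.6 2.4
   vertex 1.6 1.2 4.4
   vertex 4.6 0.0 3.6
  endloop
 endfacet
 facet normal 0.897 0.288 -0.336
  outer loop
   vertex 5.2 4.6 2.4
   vertex 5.8 0.4 0.4
   vertex 4.6 6.0 2.0
  endloop
 endfacet
 facet normal 0.937 -0.032 0.347
  outer loop
   vertex 5.2 4.6 2.4
   vertex 4.6 0.0 3.6
   vertex 5.8 0.4 0.4
  endloop
 endfacet
 facet normal -0.730 0.493 0.474
  outer loop
   vertex 3.4 5.6 2.6
   vertex 2.6 4.8 2.2
   vertex 1.6 1.2 4.4
  endloop
 endfacet
 facet normal -0.485 0.728 -0.485
  outer loop
   vertex 3.4 5.6 2.6
   vertex 4.6 6.0 2.0
   vertex 2.6 4.8 2.2
  endloop
 endfacet
 facet normal 0.256 0.275 0.927
  outer loop
   vertex 3.4 5.6 2.6
   vertex 1.6 1.2 4.4
   vertex 5.2 4.6 2.4
  endloop
 endfacet
 facet normal 0.309 0.381 0.871
  outer loop
   vertex 3.4 5.6 2.6
   vertex 5.2 4.6 2.4
   vertex 4.6 6.0 2.0
  endloop
 endfacet
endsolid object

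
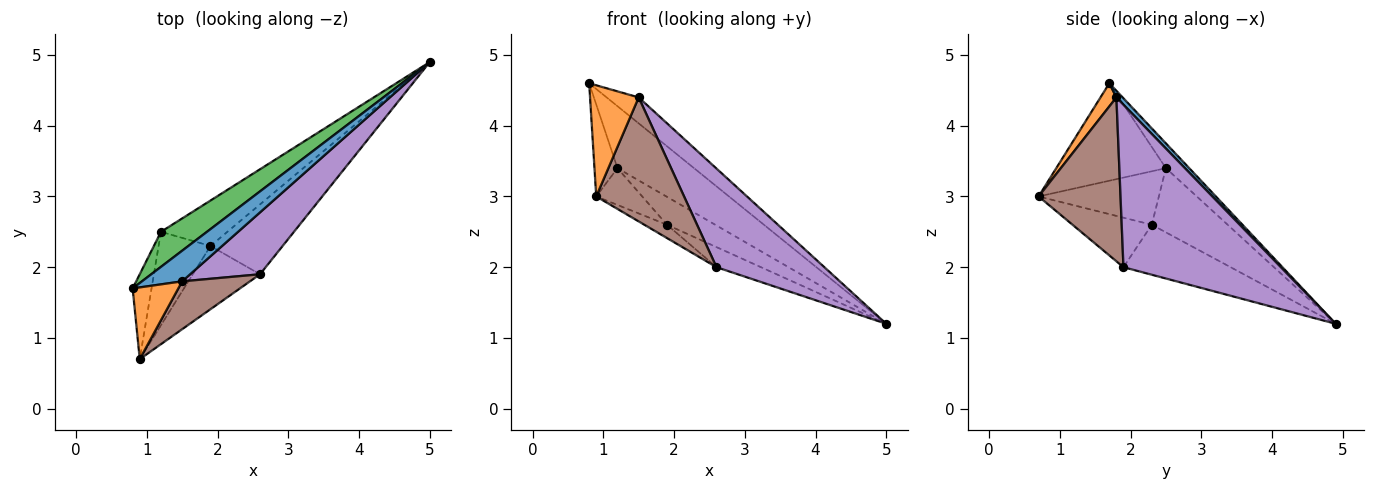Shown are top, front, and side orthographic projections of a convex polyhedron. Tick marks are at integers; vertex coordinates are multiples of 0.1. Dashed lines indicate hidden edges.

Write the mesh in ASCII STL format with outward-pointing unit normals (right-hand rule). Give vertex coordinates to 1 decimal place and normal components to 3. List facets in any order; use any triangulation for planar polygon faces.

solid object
 facet normal 0.125 0.641 0.757
  outer loop
   vertex 1.5 1.8 4.4
   vertex 5.0 4.9 1.2
   vertex 0.8 1.7 4.6
  endloop
 endfacet
 facet normal 0.265 -0.810 0.523
  outer loop
   vertex 1.5 1.8 4.4
   vertex 0.8 1.7 4.6
   vertex 0.9 0.7 3.0
  endloop
 endfacet
 facet normal -0.256 0.842 0.476
  outer loop
   vertex 1.2 2.5 3.4
   vertex 0.8 1.7 4.6
   vertex 5.0 4.9 1.2
  endloop
 endfacet
 facet normal -0.962 0.202 -0.186
  outer loop
   vertex 1.2 2.5 3.4
   vertex 0.9 0.7 3.0
   vertex 0.8 1.7 4.6
  endloop
 endfacet
 facet normal 0.777 -0.533 0.334
  outer loop
   vertex 2.6 1.9 2.0
   vertex 5.0 4.9 1.2
   vertex 1.5 1.8 4.4
  endloop
 endfacet
 facet normal 0.657 -0.704 0.272
  outer loop
   vertex 2.6 1.9 2.0
   vertex 1.5 1.8 4.4
   vertex 0.9 0.7 3.0
  endloop
 endfacet
 facet normal -0.692 0.265 -0.672
  outer loop
   vertex 1.9 2.3 2.6
   vertex 0.9 0.7 3.0
   vertex 1.2 2.5 3.4
  endloop
 endfacet
 facet normal -0.585 0.167 -0.794
  outer loop
   vertex 1.9 2.3 2.6
   vertex 2.6 1.9 2.0
   vertex 0.9 0.7 3.0
  endloop
 endfacet
 facet normal -0.636 0.404 -0.657
  outer loop
   vertex 1.9 2.3 2.6
   vertex 1.2 2.5 3.4
   vertex 5.0 4.9 1.2
  endloop
 endfacet
 facet normal -0.554 0.230 -0.800
  outer loop
   vertex 1.9 2.3 2.6
   vertex 5.0 4.9 1.2
   vertex 2.6 1.9 2.0
  endloop
 endfacet
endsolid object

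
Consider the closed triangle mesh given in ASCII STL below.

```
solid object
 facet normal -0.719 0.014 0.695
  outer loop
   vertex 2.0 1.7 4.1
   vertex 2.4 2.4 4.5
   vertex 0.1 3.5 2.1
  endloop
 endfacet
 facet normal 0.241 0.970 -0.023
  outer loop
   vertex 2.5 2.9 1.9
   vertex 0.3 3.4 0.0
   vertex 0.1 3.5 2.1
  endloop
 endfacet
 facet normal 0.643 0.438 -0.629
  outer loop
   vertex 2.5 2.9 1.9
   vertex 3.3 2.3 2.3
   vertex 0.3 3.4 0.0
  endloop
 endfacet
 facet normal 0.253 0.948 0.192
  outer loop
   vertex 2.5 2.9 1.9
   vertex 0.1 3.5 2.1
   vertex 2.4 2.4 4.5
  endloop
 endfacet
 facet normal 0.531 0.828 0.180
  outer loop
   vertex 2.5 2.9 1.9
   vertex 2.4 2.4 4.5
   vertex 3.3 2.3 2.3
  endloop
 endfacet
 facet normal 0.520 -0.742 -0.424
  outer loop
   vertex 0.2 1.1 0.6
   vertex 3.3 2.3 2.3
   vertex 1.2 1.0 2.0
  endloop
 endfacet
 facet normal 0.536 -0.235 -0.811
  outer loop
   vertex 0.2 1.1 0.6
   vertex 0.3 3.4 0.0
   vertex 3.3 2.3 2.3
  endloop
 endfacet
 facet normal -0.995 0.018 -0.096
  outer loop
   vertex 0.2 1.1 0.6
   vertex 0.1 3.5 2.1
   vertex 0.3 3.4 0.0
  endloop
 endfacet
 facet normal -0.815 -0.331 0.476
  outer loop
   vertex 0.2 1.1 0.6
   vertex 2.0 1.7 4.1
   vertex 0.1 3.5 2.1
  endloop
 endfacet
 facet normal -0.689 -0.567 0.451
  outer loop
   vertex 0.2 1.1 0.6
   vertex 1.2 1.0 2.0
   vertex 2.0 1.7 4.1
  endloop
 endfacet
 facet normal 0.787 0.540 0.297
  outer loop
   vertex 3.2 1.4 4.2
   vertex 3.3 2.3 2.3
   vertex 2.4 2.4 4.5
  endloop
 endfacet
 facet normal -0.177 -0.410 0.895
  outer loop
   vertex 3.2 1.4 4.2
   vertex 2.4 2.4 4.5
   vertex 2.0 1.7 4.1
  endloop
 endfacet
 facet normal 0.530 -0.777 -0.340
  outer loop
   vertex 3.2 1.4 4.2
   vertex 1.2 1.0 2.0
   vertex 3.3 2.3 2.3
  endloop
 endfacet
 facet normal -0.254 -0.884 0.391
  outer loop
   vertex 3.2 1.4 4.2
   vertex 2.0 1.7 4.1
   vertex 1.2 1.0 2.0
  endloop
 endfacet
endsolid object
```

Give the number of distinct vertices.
9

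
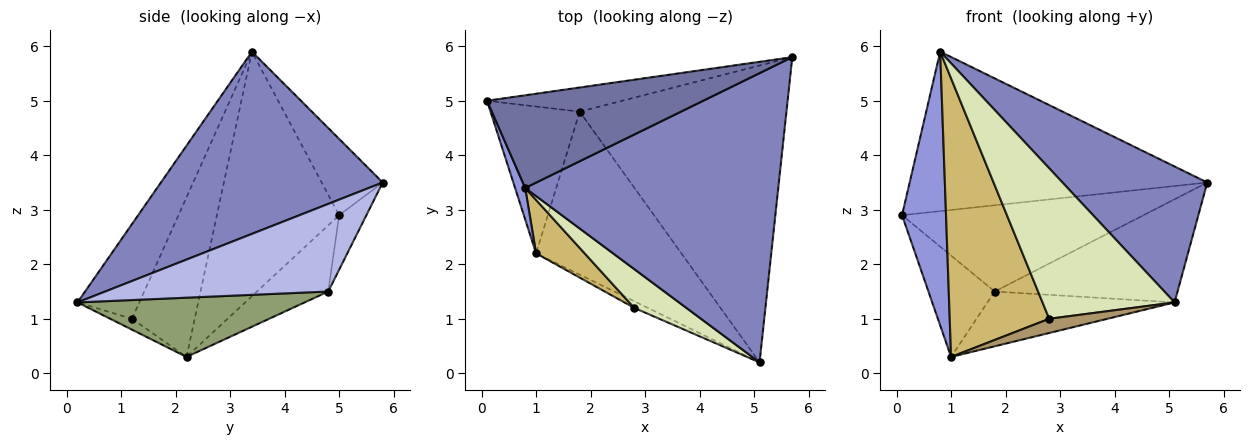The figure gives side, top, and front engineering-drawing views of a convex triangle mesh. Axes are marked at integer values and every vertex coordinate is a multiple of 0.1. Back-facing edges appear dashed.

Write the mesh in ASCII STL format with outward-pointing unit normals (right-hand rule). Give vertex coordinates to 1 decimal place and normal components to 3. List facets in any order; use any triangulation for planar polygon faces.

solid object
 facet normal -0.175 0.851 0.495
  outer loop
   vertex 0.8 3.4 5.9
   vertex 5.7 5.8 3.5
   vertex 0.1 5.0 2.9
  endloop
 endfacet
 facet normal 0.546 -0.356 0.758
  outer loop
   vertex 0.8 3.4 5.9
   vertex 5.1 0.2 1.3
   vertex 5.7 5.8 3.5
  endloop
 endfacet
 facet normal -0.940 -0.338 0.039
  outer loop
   vertex 1.0 2.2 0.3
   vertex 0.8 3.4 5.9
   vertex 0.1 5.0 2.9
  endloop
 endfacet
 facet normal 0.372 0.305 -0.877
  outer loop
   vertex 1.8 4.8 1.5
   vertex 5.7 5.8 3.5
   vertex 5.1 0.2 1.3
  endloop
 endfacet
 facet normal 0.361 0.297 -0.884
  outer loop
   vertex 1.8 4.8 1.5
   vertex 5.1 0.2 1.3
   vertex 1.0 2.2 0.3
  endloop
 endfacet
 facet normal -0.108 0.957 -0.268
  outer loop
   vertex 1.8 4.8 1.5
   vertex 0.1 5.0 2.9
   vertex 5.7 5.8 3.5
  endloop
 endfacet
 facet normal -0.521 0.485 -0.702
  outer loop
   vertex 1.8 4.8 1.5
   vertex 1.0 2.2 0.3
   vertex 0.1 5.0 2.9
  endloop
 endfacet
 facet normal -0.413 -0.882 0.227
  outer loop
   vertex 2.8 1.2 1.0
   vertex 5.1 0.2 1.3
   vertex 0.8 3.4 5.9
  endloop
 endfacet
 facet normal -0.321 -0.858 -0.401
  outer loop
   vertex 2.8 1.2 1.0
   vertex 1.0 2.2 0.3
   vertex 5.1 0.2 1.3
  endloop
 endfacet
 facet normal -0.526 -0.835 0.160
  outer loop
   vertex 2.8 1.2 1.0
   vertex 0.8 3.4 5.9
   vertex 1.0 2.2 0.3
  endloop
 endfacet
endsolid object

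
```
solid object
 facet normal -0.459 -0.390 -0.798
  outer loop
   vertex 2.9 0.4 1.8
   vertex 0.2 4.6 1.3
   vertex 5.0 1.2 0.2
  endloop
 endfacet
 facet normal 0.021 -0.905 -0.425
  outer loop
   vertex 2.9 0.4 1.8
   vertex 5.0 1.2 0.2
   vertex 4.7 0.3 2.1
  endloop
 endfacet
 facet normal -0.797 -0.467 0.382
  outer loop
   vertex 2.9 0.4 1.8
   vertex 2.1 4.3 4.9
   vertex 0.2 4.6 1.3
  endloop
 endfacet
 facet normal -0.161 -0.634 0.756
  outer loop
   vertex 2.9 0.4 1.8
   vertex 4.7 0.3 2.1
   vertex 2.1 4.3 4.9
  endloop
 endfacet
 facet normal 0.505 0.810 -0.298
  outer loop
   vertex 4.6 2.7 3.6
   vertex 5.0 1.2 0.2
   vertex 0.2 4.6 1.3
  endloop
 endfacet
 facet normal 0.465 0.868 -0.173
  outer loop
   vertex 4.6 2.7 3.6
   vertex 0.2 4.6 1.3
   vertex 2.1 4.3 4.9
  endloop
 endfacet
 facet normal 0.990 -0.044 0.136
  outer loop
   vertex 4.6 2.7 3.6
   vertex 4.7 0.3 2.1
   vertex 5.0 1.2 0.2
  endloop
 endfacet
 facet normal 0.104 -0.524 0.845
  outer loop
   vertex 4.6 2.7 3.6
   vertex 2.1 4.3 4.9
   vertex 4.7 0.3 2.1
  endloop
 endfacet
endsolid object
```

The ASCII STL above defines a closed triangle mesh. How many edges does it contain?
12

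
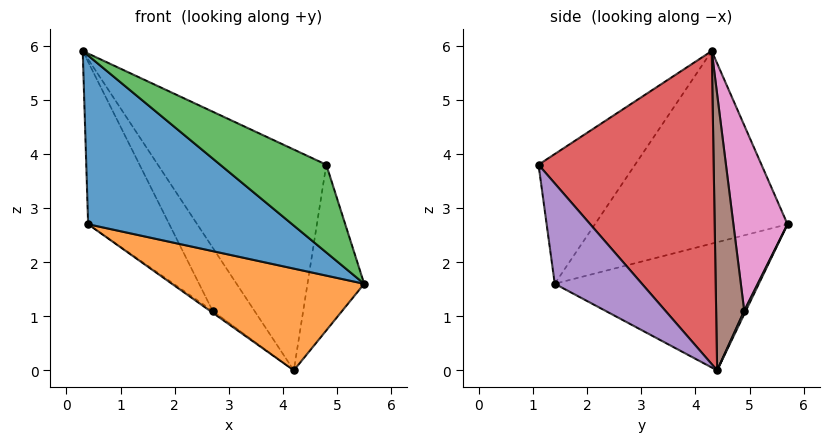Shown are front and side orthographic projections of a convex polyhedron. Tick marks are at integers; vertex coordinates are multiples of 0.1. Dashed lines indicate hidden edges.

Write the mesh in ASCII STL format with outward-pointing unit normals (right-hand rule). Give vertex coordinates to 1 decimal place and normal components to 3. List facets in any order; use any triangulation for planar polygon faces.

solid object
 facet normal -0.650 -0.689 -0.322
  outer loop
   vertex 0.4 5.7 2.7
   vertex 5.5 1.4 1.6
   vertex 0.3 4.3 5.9
  endloop
 endfacet
 facet normal -0.598 -0.563 -0.570
  outer loop
   vertex 0.4 5.7 2.7
   vertex 4.2 4.4 0.0
   vertex 5.5 1.4 1.6
  endloop
 endfacet
 facet normal -0.642 -0.705 -0.300
  outer loop
   vertex 4.8 1.1 3.8
   vertex 0.3 4.3 5.9
   vertex 5.5 1.4 1.6
  endloop
 endfacet
 facet normal 0.648 0.623 0.439
  outer loop
   vertex 4.8 1.1 3.8
   vertex 4.2 4.4 0.0
   vertex 0.3 4.3 5.9
  endloop
 endfacet
 facet normal 0.793 0.516 0.323
  outer loop
   vertex 4.8 1.1 3.8
   vertex 5.5 1.4 1.6
   vertex 4.2 4.4 0.0
  endloop
 endfacet
 facet normal 0.520 0.776 0.357
  outer loop
   vertex 2.7 4.9 1.1
   vertex 0.3 4.3 5.9
   vertex 4.2 4.4 0.0
  endloop
 endfacet
 facet normal 0.518 0.777 0.356
  outer loop
   vertex 2.7 4.9 1.1
   vertex 0.4 5.7 2.7
   vertex 0.3 4.3 5.9
  endloop
 endfacet
 facet normal 0.498 0.809 0.311
  outer loop
   vertex 2.7 4.9 1.1
   vertex 4.2 4.4 0.0
   vertex 0.4 5.7 2.7
  endloop
 endfacet
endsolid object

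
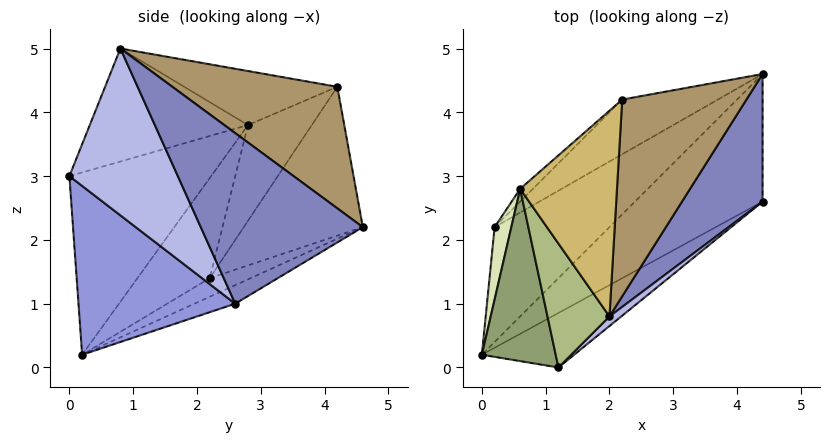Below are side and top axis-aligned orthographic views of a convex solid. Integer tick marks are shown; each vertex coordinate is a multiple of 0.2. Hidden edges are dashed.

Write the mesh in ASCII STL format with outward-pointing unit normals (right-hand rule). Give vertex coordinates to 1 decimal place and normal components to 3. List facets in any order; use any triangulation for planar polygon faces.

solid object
 facet normal -0.124 0.511 -0.851
  outer loop
   vertex 4.4 4.6 2.2
   vertex 4.4 2.6 1.0
   vertex 0.0 0.2 0.2
  endloop
 endfacet
 facet normal 0.876 -0.248 0.414
  outer loop
   vertex 2.0 0.8 5.0
   vertex 4.4 2.6 1.0
   vertex 4.4 4.6 2.2
  endloop
 endfacet
 facet normal 0.498 -0.823 -0.272
  outer loop
   vertex 1.2 0.0 3.0
   vertex 0.0 0.2 0.2
   vertex 4.4 2.6 1.0
  endloop
 endfacet
 facet normal 0.647 -0.761 0.046
  outer loop
   vertex 1.2 0.0 3.0
   vertex 4.4 2.6 1.0
   vertex 2.0 0.8 5.0
  endloop
 endfacet
 facet normal -0.886 -0.292 0.359
  outer loop
   vertex 1.2 0.0 3.0
   vertex 0.6 2.8 3.8
   vertex 0.0 0.2 0.2
  endloop
 endfacet
 facet normal -0.834 -0.309 0.457
  outer loop
   vertex 1.2 0.0 3.0
   vertex 2.0 0.8 5.0
   vertex 0.6 2.8 3.8
  endloop
 endfacet
 facet normal -0.136 0.520 -0.843
  outer loop
   vertex 0.2 2.2 1.4
   vertex 4.4 4.6 2.2
   vertex 0.0 0.2 0.2
  endloop
 endfacet
 facet normal -0.986 0.000 0.164
  outer loop
   vertex 0.2 2.2 1.4
   vertex 0.0 0.2 0.2
   vertex 0.6 2.8 3.8
  endloop
 endfacet
 facet normal 0.697 0.085 0.712
  outer loop
   vertex 2.2 4.2 4.4
   vertex 2.0 0.8 5.0
   vertex 4.4 4.6 2.2
  endloop
 endfacet
 facet normal -0.479 0.180 0.859
  outer loop
   vertex 2.2 4.2 4.4
   vertex 0.6 2.8 3.8
   vertex 2.0 0.8 5.0
  endloop
 endfacet
 facet normal -0.436 0.856 -0.280
  outer loop
   vertex 2.2 4.2 4.4
   vertex 4.4 4.6 2.2
   vertex 0.2 2.2 1.4
  endloop
 endfacet
 facet normal -0.638 0.765 -0.085
  outer loop
   vertex 2.2 4.2 4.4
   vertex 0.2 2.2 1.4
   vertex 0.6 2.8 3.8
  endloop
 endfacet
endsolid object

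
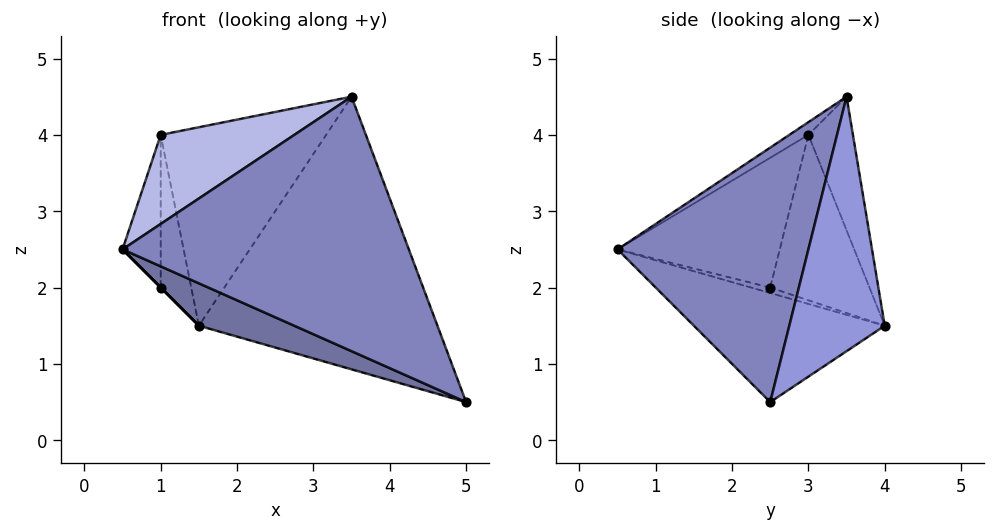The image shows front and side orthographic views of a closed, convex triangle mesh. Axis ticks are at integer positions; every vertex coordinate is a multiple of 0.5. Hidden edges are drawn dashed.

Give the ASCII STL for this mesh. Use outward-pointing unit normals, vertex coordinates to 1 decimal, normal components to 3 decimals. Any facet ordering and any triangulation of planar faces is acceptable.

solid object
 facet normal -0.337 -0.168 -0.926
  outer loop
   vertex 1.5 4.0 1.5
   vertex 5.0 2.5 0.5
   vertex 0.5 0.5 2.5
  endloop
 endfacet
 facet normal 0.512 -0.768 0.384
  outer loop
   vertex 3.5 3.5 4.5
   vertex 0.5 0.5 2.5
   vertex 5.0 2.5 0.5
  endloop
 endfacet
 facet normal 0.370 0.925 -0.092
  outer loop
   vertex 3.5 3.5 4.5
   vertex 5.0 2.5 0.5
   vertex 1.5 4.0 1.5
  endloop
 endfacet
 facet normal -0.072 -0.503 0.862
  outer loop
   vertex 1.0 3.0 4.0
   vertex 0.5 0.5 2.5
   vertex 3.5 3.5 4.5
  endloop
 endfacet
 facet normal -0.247 0.916 0.317
  outer loop
   vertex 1.0 3.0 4.0
   vertex 3.5 3.5 4.5
   vertex 1.5 4.0 1.5
  endloop
 endfacet
 facet normal -0.707 0.000 -0.707
  outer loop
   vertex 1.0 2.5 2.0
   vertex 1.5 4.0 1.5
   vertex 0.5 0.5 2.5
  endloop
 endfacet
 facet normal -0.972 0.229 -0.057
  outer loop
   vertex 1.0 2.5 2.0
   vertex 0.5 0.5 2.5
   vertex 1.0 3.0 4.0
  endloop
 endfacet
 facet normal -0.953 0.293 -0.073
  outer loop
   vertex 1.0 2.5 2.0
   vertex 1.0 3.0 4.0
   vertex 1.5 4.0 1.5
  endloop
 endfacet
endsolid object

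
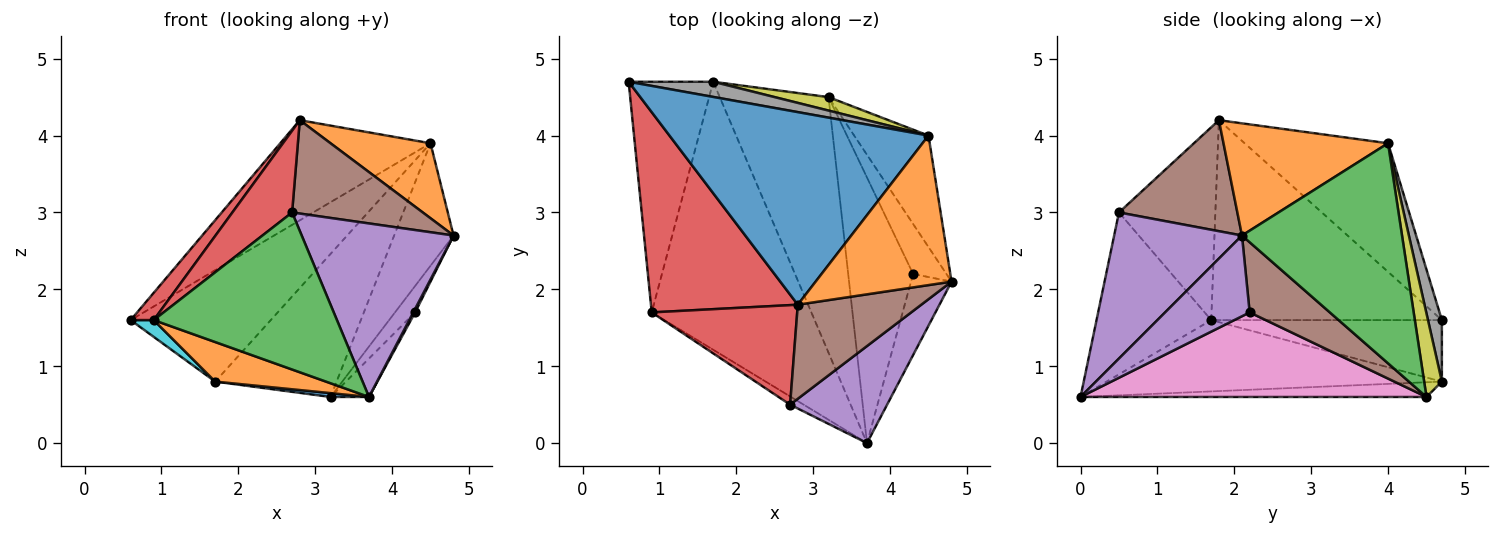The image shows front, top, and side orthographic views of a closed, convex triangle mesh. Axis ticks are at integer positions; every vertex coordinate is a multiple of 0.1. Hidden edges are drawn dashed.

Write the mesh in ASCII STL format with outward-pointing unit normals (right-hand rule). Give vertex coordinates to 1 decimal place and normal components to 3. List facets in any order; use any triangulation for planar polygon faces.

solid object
 facet normal -0.403 0.422 0.812
  outer loop
   vertex 4.5 4.0 3.9
   vertex 0.6 4.7 1.6
   vertex 2.8 1.8 4.2
  endloop
 endfacet
 facet normal 0.594 -0.361 0.719
  outer loop
   vertex 4.5 4.0 3.9
   vertex 2.8 1.8 4.2
   vertex 4.8 2.1 2.7
  endloop
 endfacet
 facet normal 0.894 0.332 -0.302
  outer loop
   vertex 3.2 4.5 0.6
   vertex 4.5 4.0 3.9
   vertex 4.8 2.1 2.7
  endloop
 endfacet
 facet normal -0.803 -0.080 0.590
  outer loop
   vertex 0.9 1.7 1.6
   vertex 2.8 1.8 4.2
   vertex 0.6 4.7 1.6
  endloop
 endfacet
 facet normal 0.893 -0.019 -0.449
  outer loop
   vertex 4.3 2.2 1.7
   vertex 4.8 2.1 2.7
   vertex 3.7 0.0 0.6
  endloop
 endfacet
 facet normal 0.881 0.221 -0.418
  outer loop
   vertex 4.3 2.2 1.7
   vertex 3.2 4.5 0.6
   vertex 4.8 2.1 2.7
  endloop
 endfacet
 facet normal 0.790 0.088 -0.607
  outer loop
   vertex 4.3 2.2 1.7
   vertex 3.7 0.0 0.6
   vertex 3.2 4.5 0.6
  endloop
 endfacet
 facet normal 0.098 0.986 0.134
  outer loop
   vertex 1.7 4.7 0.8
   vertex 0.6 4.7 1.6
   vertex 4.5 4.0 3.9
  endloop
 endfacet
 facet normal 0.144 0.985 0.093
  outer loop
   vertex 1.7 4.7 0.8
   vertex 4.5 4.0 3.9
   vertex 3.2 4.5 0.6
  endloop
 endfacet
 facet normal -0.587 -0.059 -0.807
  outer loop
   vertex 1.7 4.7 0.8
   vertex 0.9 1.7 1.6
   vertex 0.6 4.7 1.6
  endloop
 endfacet
 facet normal -0.134 -0.015 -0.991
  outer loop
   vertex 1.7 4.7 0.8
   vertex 3.2 4.5 0.6
   vertex 3.7 0.0 0.6
  endloop
 endfacet
 facet normal -0.404 -0.134 -0.905
  outer loop
   vertex 1.7 4.7 0.8
   vertex 3.7 0.0 0.6
   vertex 0.9 1.7 1.6
  endloop
 endfacet
 facet normal -0.530 -0.847 -0.044
  outer loop
   vertex 2.7 0.5 3.0
   vertex 0.9 1.7 1.6
   vertex 3.7 0.0 0.6
  endloop
 endfacet
 facet normal -0.715 -0.443 0.540
  outer loop
   vertex 2.7 0.5 3.0
   vertex 2.8 1.8 4.2
   vertex 0.9 1.7 1.6
  endloop
 endfacet
 facet normal 0.592 -0.703 0.393
  outer loop
   vertex 2.7 0.5 3.0
   vertex 3.7 0.0 0.6
   vertex 4.8 2.1 2.7
  endloop
 endfacet
 facet normal 0.538 -0.594 0.598
  outer loop
   vertex 2.7 0.5 3.0
   vertex 4.8 2.1 2.7
   vertex 2.8 1.8 4.2
  endloop
 endfacet
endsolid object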